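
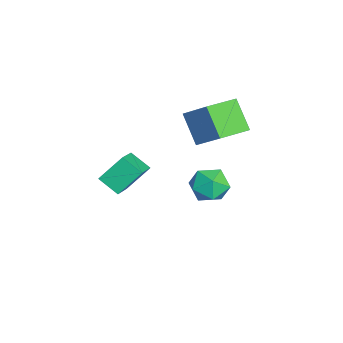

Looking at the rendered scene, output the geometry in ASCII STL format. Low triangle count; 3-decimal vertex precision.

solid 
facet normal 0.310 0.634 0.708
outer loop
vertex 2.417 1.516 2.629
vertex 1.598 1.107 3.354
vertex 2.656 0.615 3.331
endloop
endfacet
facet normal 0.850 0.445 0.282
outer loop
vertex 2.417 1.516 2.629
vertex 2.656 0.615 3.331
vertex 3.027 0.607 2.225
endloop
endfacet
facet normal 0.677 0.626 -0.387
outer loop
vertex 2.417 1.516 2.629
vertex 3.027 0.607 2.225
vertex 2.198 1.094 1.563
endloop
endfacet
facet normal 0.030 0.927 -0.373
outer loop
vertex 2.417 1.516 2.629
vertex 2.198 1.094 1.563
vertex 1.315 1.404 2.261
endloop
endfacet
facet normal -0.196 0.932 0.304
outer loop
vertex 2.417 1.516 2.629
vertex 1.315 1.404 2.261
vertex 1.598 1.107 3.354
endloop
endfacet
facet normal 0.914 -0.265 0.308
outer loop
vertex 3.027 0.607 2.225
vertex 2.656 0.615 3.331
vertex 2.585 -0.364 2.699
endloop
endfacet
facet normal 0.041 0.041 0.998
outer loop
vertex 2.656 0.615 3.331
vertex 1.598 1.107 3.354
vertex 1.702 -0.054 3.397
endloop
endfacet
facet normal -0.780 0.523 0.344
outer loop
vertex 1.598 1.107 3.354
vertex 1.315 1.404 2.261
vertex 0.873 0.433 2.735
endloop
endfacet
facet normal -0.413 0.515 -0.751
outer loop
vertex 1.315 1.404 2.261
vertex 2.198 1.094 1.563
vertex 1.244 0.425 1.629
endloop
endfacet
facet normal 0.634 0.028 -0.773
outer loop
vertex 2.198 1.094 1.563
vertex 3.027 0.607 2.225
vertex 2.302 -0.067 1.606
endloop
endfacet
facet normal -0.030 -0.927 0.373
outer loop
vertex 1.483 -0.476 2.331
vertex 2.585 -0.364 2.699
vertex 1.702 -0.054 3.397
endloop
endfacet
facet normal -0.677 -0.626 0.387
outer loop
vertex 1.483 -0.476 2.331
vertex 1.702 -0.054 3.397
vertex 0.873 0.433 2.735
endloop
endfacet
facet normal -0.850 -0.445 -0.282
outer loop
vertex 1.483 -0.476 2.331
vertex 0.873 0.433 2.735
vertex 1.244 0.425 1.629
endloop
endfacet
facet normal -0.310 -0.634 -0.708
outer loop
vertex 1.483 -0.476 2.331
vertex 1.244 0.425 1.629
vertex 2.302 -0.067 1.606
endloop
endfacet
facet normal 0.196 -0.932 -0.304
outer loop
vertex 1.483 -0.476 2.331
vertex 2.302 -0.067 1.606
vertex 2.585 -0.364 2.699
endloop
endfacet
facet normal 0.413 -0.515 0.751
outer loop
vertex 1.702 -0.054 3.397
vertex 2.585 -0.364 2.699
vertex 2.656 0.615 3.331
endloop
endfacet
facet normal -0.634 -0.028 0.773
outer loop
vertex 0.873 0.433 2.735
vertex 1.702 -0.054 3.397
vertex 1.598 1.107 3.354
endloop
endfacet
facet normal -0.914 0.265 -0.308
outer loop
vertex 1.244 0.425 1.629
vertex 0.873 0.433 2.735
vertex 1.315 1.404 2.261
endloop
endfacet
facet normal -0.041 -0.041 -0.998
outer loop
vertex 2.302 -0.067 1.606
vertex 1.244 0.425 1.629
vertex 2.198 1.094 1.563
endloop
endfacet
facet normal 0.780 -0.523 -0.344
outer loop
vertex 2.585 -0.364 2.699
vertex 2.302 -0.067 1.606
vertex 3.027 0.607 2.225
endloop
endfacet
facet normal -0.497 -0.691 0.525
outer loop
vertex -2.361 -4.882 -0.106
vertex -2.713 -3.598 1.249
vertex -4.073 -4.363 -1.043
endloop
endfacet
facet normal 0.185 -0.676 -0.713
outer loop
vertex -3.367 -3.382 -1.789
vertex -2.361 -4.882 -0.106
vertex -4.073 -4.363 -1.043
endloop
endfacet
facet normal -0.497 -0.691 0.525
outer loop
vertex -4.073 -4.363 -1.043
vertex -2.713 -3.598 1.249
vertex -4.425 -3.079 0.312
endloop
endfacet
facet normal -0.848 0.257 -0.464
outer loop
vertex -4.425 -3.079 0.312
vertex -3.367 -3.382 -1.789
vertex -4.073 -4.363 -1.043
endloop
endfacet
facet normal 0.848 -0.257 0.464
outer loop
vertex -2.361 -4.882 -0.106
vertex -2.007 -2.617 0.503
vertex -2.713 -3.598 1.249
endloop
endfacet
facet normal 0.185 -0.676 -0.713
outer loop
vertex -1.655 -3.901 -0.852
vertex -2.361 -4.882 -0.106
vertex -3.367 -3.382 -1.789
endloop
endfacet
facet normal 0.848 -0.257 0.464
outer loop
vertex -1.655 -3.901 -0.852
vertex -2.007 -2.617 0.503
vertex -2.361 -4.882 -0.106
endloop
endfacet
facet normal -0.185 0.676 0.713
outer loop
vertex -2.713 -3.598 1.249
vertex -2.007 -2.617 0.503
vertex -4.425 -3.079 0.312
endloop
endfacet
facet normal -0.848 0.257 -0.464
outer loop
vertex -3.719 -2.098 -0.434
vertex -3.367 -3.382 -1.789
vertex -4.425 -3.079 0.312
endloop
endfacet
facet normal -0.185 0.676 0.713
outer loop
vertex -4.425 -3.079 0.312
vertex -2.007 -2.617 0.503
vertex -3.719 -2.098 -0.434
endloop
endfacet
facet normal 0.497 0.691 -0.525
outer loop
vertex -3.719 -2.098 -0.434
vertex -1.655 -3.901 -0.852
vertex -3.367 -3.382 -1.789
endloop
endfacet
facet normal 0.497 0.691 -0.525
outer loop
vertex -2.007 -2.617 0.503
vertex -1.655 -3.901 -0.852
vertex -3.719 -2.098 -0.434
endloop
endfacet
facet normal -0.577 0.804 -0.144
outer loop
vertex -4.339 2.456 4.411
vertex -3.095 3.062 2.805
vertex -5.566 1.33 3.036
endloop
endfacet
facet normal -0.587 -0.286 0.758
outer loop
vertex -4.365 -0.342 3.335
vertex -4.339 2.456 4.411
vertex -5.566 1.33 3.036
endloop
endfacet
facet normal -0.577 0.804 -0.144
outer loop
vertex -5.566 1.33 3.036
vertex -3.095 3.062 2.805
vertex -4.322 1.936 1.43
endloop
endfacet
facet normal -0.568 -0.522 -0.637
outer loop
vertex -4.322 1.936 1.43
vertex -4.365 -0.342 3.335
vertex -5.566 1.33 3.036
endloop
endfacet
facet normal 0.568 0.522 0.637
outer loop
vertex -4.339 2.456 4.411
vertex -1.894 1.39 3.104
vertex -3.095 3.062 2.805
endloop
endfacet
facet normal -0.587 -0.286 0.758
outer loop
vertex -3.138 0.784 4.71
vertex -4.339 2.456 4.411
vertex -4.365 -0.342 3.335
endloop
endfacet
facet normal 0.568 0.522 0.637
outer loop
vertex -3.138 0.784 4.71
vertex -1.894 1.39 3.104
vertex -4.339 2.456 4.411
endloop
endfacet
facet normal 0.587 0.286 -0.758
outer loop
vertex -3.095 3.062 2.805
vertex -1.894 1.39 3.104
vertex -4.322 1.936 1.43
endloop
endfacet
facet normal -0.568 -0.522 -0.637
outer loop
vertex -3.121 0.264 1.729
vertex -4.365 -0.342 3.335
vertex -4.322 1.936 1.43
endloop
endfacet
facet normal 0.587 0.286 -0.758
outer loop
vertex -4.322 1.936 1.43
vertex -1.894 1.39 3.104
vertex -3.121 0.264 1.729
endloop
endfacet
facet normal 0.577 -0.804 0.144
outer loop
vertex -3.121 0.264 1.729
vertex -3.138 0.784 4.71
vertex -4.365 -0.342 3.335
endloop
endfacet
facet normal 0.577 -0.804 0.144
outer loop
vertex -1.894 1.39 3.104
vertex -3.138 0.784 4.71
vertex -3.121 0.264 1.729
endloop
endfacet

endsolid


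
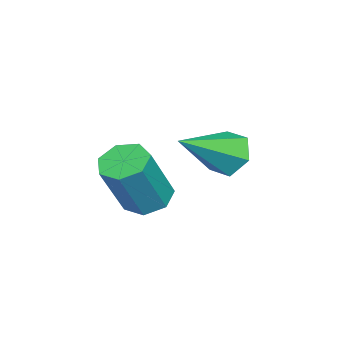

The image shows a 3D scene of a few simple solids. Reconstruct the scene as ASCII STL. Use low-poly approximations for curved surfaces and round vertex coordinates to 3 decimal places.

solid 
facet normal -0.454 0.169 -0.875
outer loop
vertex 2.205 0.743 -0.593
vertex 1.858 1.131 -0.338
vertex 2.374 1.217 -0.589
endloop
endfacet
facet normal 0.825 -0.290 -0.485
outer loop
vertex 2.205 0.743 -0.593
vertex 2.374 1.217 -0.589
vertex 2.909 0.48 0.762
endloop
endfacet
facet normal 0.826 -0.289 -0.485
outer loop
vertex 2.909 0.48 0.762
vertex 2.374 1.217 -0.589
vertex 3.078 0.954 0.767
endloop
endfacet
facet normal 0.454 -0.171 0.875
outer loop
vertex 2.909 0.48 0.762
vertex 3.078 0.954 0.767
vertex 2.562 0.869 1.018
endloop
endfacet
facet normal -0.454 0.168 -0.875
outer loop
vertex 2.374 1.217 -0.589
vertex 1.858 1.131 -0.338
vertex 2.154 1.627 -0.396
endloop
endfacet
facet normal 0.777 0.556 -0.296
outer loop
vertex 2.374 1.217 -0.589
vertex 2.154 1.627 -0.396
vertex 3.078 0.954 0.767
endloop
endfacet
facet normal 0.777 0.556 -0.296
outer loop
vertex 3.078 0.954 0.767
vertex 2.154 1.627 -0.396
vertex 2.858 1.364 0.96
endloop
endfacet
facet normal 0.453 -0.169 0.875
outer loop
vertex 3.078 0.954 0.767
vertex 2.858 1.364 0.96
vertex 2.562 0.869 1.018
endloop
endfacet
facet normal -0.455 0.169 -0.874
outer loop
vertex 2.154 1.627 -0.396
vertex 1.858 1.131 -0.338
vertex 1.712 1.663 -0.159
endloop
endfacet
facet normal 0.143 0.983 0.117
outer loop
vertex 2.154 1.627 -0.396
vertex 1.712 1.663 -0.159
vertex 2.858 1.364 0.96
endloop
endfacet
facet normal 0.144 0.983 0.115
outer loop
vertex 2.858 1.364 0.96
vertex 1.712 1.663 -0.159
vertex 2.416 1.401 1.197
endloop
endfacet
facet normal 0.455 -0.169 0.874
outer loop
vertex 2.858 1.364 0.96
vertex 2.416 1.401 1.197
vertex 2.562 0.869 1.018
endloop
endfacet
facet normal -0.454 0.170 -0.875
outer loop
vertex 1.712 1.663 -0.159
vertex 1.858 1.131 -0.338
vertex 1.379 1.299 -0.057
endloop
endfacet
facet normal -0.598 0.670 0.440
outer loop
vertex 1.712 1.663 -0.159
vertex 1.379 1.299 -0.057
vertex 2.416 1.401 1.197
endloop
endfacet
facet normal -0.598 0.670 0.440
outer loop
vertex 2.416 1.401 1.197
vertex 1.379 1.299 -0.057
vertex 2.083 1.037 1.299
endloop
endfacet
facet normal 0.454 -0.170 0.875
outer loop
vertex 2.416 1.401 1.197
vertex 2.083 1.037 1.299
vertex 2.562 0.869 1.018
endloop
endfacet
facet normal -0.454 0.169 -0.875
outer loop
vertex 1.379 1.299 -0.057
vertex 1.858 1.131 -0.338
vertex 1.407 0.809 -0.166
endloop
endfacet
facet normal -0.889 -0.147 0.433
outer loop
vertex 1.379 1.299 -0.057
vertex 1.407 0.809 -0.166
vertex 2.083 1.037 1.299
endloop
endfacet
facet normal -0.889 -0.148 0.433
outer loop
vertex 2.083 1.037 1.299
vertex 1.407 0.809 -0.166
vertex 2.111 0.546 1.189
endloop
endfacet
facet normal 0.454 -0.170 0.875
outer loop
vertex 2.083 1.037 1.299
vertex 2.111 0.546 1.189
vertex 2.562 0.869 1.018
endloop
endfacet
facet normal -0.454 0.169 -0.875
outer loop
vertex 1.407 0.809 -0.166
vertex 1.858 1.131 -0.338
vertex 1.775 0.561 -0.405
endloop
endfacet
facet normal -0.511 -0.854 0.100
outer loop
vertex 1.407 0.809 -0.166
vertex 1.775 0.561 -0.405
vertex 2.111 0.546 1.189
endloop
endfacet
facet normal -0.509 -0.855 0.099
outer loop
vertex 2.111 0.546 1.189
vertex 1.775 0.561 -0.405
vertex 2.479 0.299 0.951
endloop
endfacet
facet normal 0.453 -0.169 0.875
outer loop
vertex 2.111 0.546 1.189
vertex 2.479 0.299 0.951
vertex 2.562 0.869 1.018
endloop
endfacet
facet normal -0.454 0.169 -0.875
outer loop
vertex 1.775 0.561 -0.405
vertex 1.858 1.131 -0.338
vertex 2.205 0.743 -0.593
endloop
endfacet
facet normal 0.253 -0.917 -0.309
outer loop
vertex 1.775 0.561 -0.405
vertex 2.205 0.743 -0.593
vertex 2.479 0.299 0.951
endloop
endfacet
facet normal 0.251 -0.918 -0.308
outer loop
vertex 2.479 0.299 0.951
vertex 2.205 0.743 -0.593
vertex 2.909 0.48 0.762
endloop
endfacet
facet normal 0.455 -0.169 0.874
outer loop
vertex 2.479 0.299 0.951
vertex 2.909 0.48 0.762
vertex 2.562 0.869 1.018
endloop
endfacet
facet normal -0.712 0.476 -0.516
outer loop
vertex 0.487 2.475 -0.23
vertex 0.064 2.319 0.21
vertex 0.387 2.857 0.261
endloop
endfacet
facet normal 0.878 0.448 -0.169
outer loop
vertex 0.487 2.475 -0.23
vertex 0.387 2.857 0.261
vertex 1.196 1.561 1.03
endloop
endfacet
facet normal -0.712 0.476 -0.516
outer loop
vertex 0.387 2.857 0.261
vertex 0.064 2.319 0.21
vertex -0.037 2.7 0.701
endloop
endfacet
facet normal 0.424 0.643 0.638
outer loop
vertex 0.387 2.857 0.261
vertex -0.037 2.7 0.701
vertex 1.196 1.561 1.03
endloop
endfacet
facet normal -0.712 0.476 -0.516
outer loop
vertex -0.037 2.7 0.701
vertex 0.064 2.319 0.21
vertex -0.359 2.162 0.649
endloop
endfacet
facet normal -0.223 0.040 0.974
outer loop
vertex -0.037 2.7 0.701
vertex -0.359 2.162 0.649
vertex 1.196 1.561 1.03
endloop
endfacet
facet normal -0.712 0.476 -0.516
outer loop
vertex -0.359 2.162 0.649
vertex 0.064 2.319 0.21
vertex -0.259 1.78 0.158
endloop
endfacet
facet normal -0.416 -0.757 0.504
outer loop
vertex -0.359 2.162 0.649
vertex -0.259 1.78 0.158
vertex 1.196 1.561 1.03
endloop
endfacet
facet normal -0.712 0.476 -0.516
outer loop
vertex -0.259 1.78 0.158
vertex 0.064 2.319 0.21
vertex 0.164 1.937 -0.281
endloop
endfacet
facet normal 0.039 -0.952 -0.303
outer loop
vertex -0.259 1.78 0.158
vertex 0.164 1.937 -0.281
vertex 1.196 1.561 1.03
endloop
endfacet
facet normal -0.712 0.476 -0.516
outer loop
vertex 0.164 1.937 -0.281
vertex 0.064 2.319 0.21
vertex 0.487 2.475 -0.23
endloop
endfacet
facet normal 0.684 -0.350 -0.639
outer loop
vertex 0.164 1.937 -0.281
vertex 0.487 2.475 -0.23
vertex 1.196 1.561 1.03
endloop
endfacet

endsolid


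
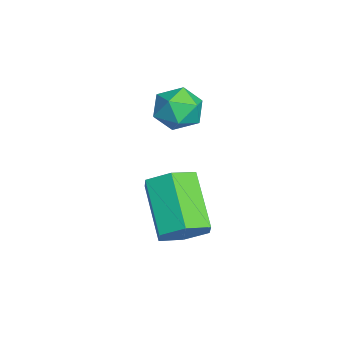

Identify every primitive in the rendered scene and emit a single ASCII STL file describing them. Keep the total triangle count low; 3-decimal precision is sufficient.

solid 
facet normal -0.081 0.748 0.659
outer loop
vertex -0.277 0.731 -0.872
vertex -0.187 0.128 -0.176
vertex 0.563 0.53 -0.54
endloop
endfacet
facet normal 0.213 0.976 0.051
outer loop
vertex -0.277 0.731 -0.872
vertex 0.563 0.53 -0.54
vertex 0.432 0.606 -1.453
endloop
endfacet
facet normal -0.245 0.843 -0.480
outer loop
vertex -0.277 0.731 -0.872
vertex 0.432 0.606 -1.453
vertex -0.398 0.251 -1.653
endloop
endfacet
facet normal -0.823 0.532 -0.200
outer loop
vertex -0.277 0.731 -0.872
vertex -0.398 0.251 -1.653
vertex -0.781 -0.045 -0.864
endloop
endfacet
facet normal -0.722 0.474 0.504
outer loop
vertex -0.277 0.731 -0.872
vertex -0.781 -0.045 -0.864
vertex -0.187 0.128 -0.176
endloop
endfacet
facet normal 0.804 0.592 -0.066
outer loop
vertex 0.432 0.606 -1.453
vertex 0.563 0.53 -0.54
vertex 0.961 -0.075 -1.116
endloop
endfacet
facet normal 0.327 0.223 0.919
outer loop
vertex 0.563 0.53 -0.54
vertex -0.187 0.128 -0.176
vertex 0.578 -0.371 -0.327
endloop
endfacet
facet normal -0.710 -0.221 0.669
outer loop
vertex -0.187 0.128 -0.176
vertex -0.781 -0.045 -0.864
vertex -0.252 -0.726 -0.527
endloop
endfacet
facet normal -0.873 -0.126 -0.471
outer loop
vertex -0.781 -0.045 -0.864
vertex -0.398 0.251 -1.653
vertex -0.383 -0.65 -1.44
endloop
endfacet
facet normal 0.062 0.375 -0.925
outer loop
vertex -0.398 0.251 -1.653
vertex 0.432 0.606 -1.453
vertex 0.367 -0.248 -1.804
endloop
endfacet
facet normal 0.823 -0.532 0.200
outer loop
vertex 0.457 -0.851 -1.108
vertex 0.961 -0.075 -1.116
vertex 0.578 -0.371 -0.327
endloop
endfacet
facet normal 0.245 -0.843 0.480
outer loop
vertex 0.457 -0.851 -1.108
vertex 0.578 -0.371 -0.327
vertex -0.252 -0.726 -0.527
endloop
endfacet
facet normal -0.213 -0.976 -0.051
outer loop
vertex 0.457 -0.851 -1.108
vertex -0.252 -0.726 -0.527
vertex -0.383 -0.65 -1.44
endloop
endfacet
facet normal 0.081 -0.748 -0.659
outer loop
vertex 0.457 -0.851 -1.108
vertex -0.383 -0.65 -1.44
vertex 0.367 -0.248 -1.804
endloop
endfacet
facet normal 0.722 -0.474 -0.504
outer loop
vertex 0.457 -0.851 -1.108
vertex 0.367 -0.248 -1.804
vertex 0.961 -0.075 -1.116
endloop
endfacet
facet normal 0.873 0.126 0.471
outer loop
vertex 0.578 -0.371 -0.327
vertex 0.961 -0.075 -1.116
vertex 0.563 0.53 -0.54
endloop
endfacet
facet normal -0.062 -0.375 0.925
outer loop
vertex -0.252 -0.726 -0.527
vertex 0.578 -0.371 -0.327
vertex -0.187 0.128 -0.176
endloop
endfacet
facet normal -0.804 -0.592 0.066
outer loop
vertex -0.383 -0.65 -1.44
vertex -0.252 -0.726 -0.527
vertex -0.781 -0.045 -0.864
endloop
endfacet
facet normal -0.327 -0.223 -0.919
outer loop
vertex 0.367 -0.248 -1.804
vertex -0.383 -0.65 -1.44
vertex -0.398 0.251 -1.653
endloop
endfacet
facet normal 0.710 0.221 -0.669
outer loop
vertex 0.961 -0.075 -1.116
vertex 0.367 -0.248 -1.804
vertex 0.432 0.606 -1.453
endloop
endfacet
facet normal 0.760 0.177 -0.625
outer loop
vertex 4.437 0.024 -3.487
vertex 3.854 0.013 -4.199
vertex 4.03 0.802 -3.761
endloop
endfacet
facet normal 0.476 0.503 0.721
outer loop
vertex 4.437 0.024 -3.487
vertex 4.03 0.802 -3.761
vertex 2.789 -0.361 -2.13
endloop
endfacet
facet normal 0.477 0.503 0.721
outer loop
vertex 2.789 -0.361 -2.13
vertex 4.03 0.802 -3.761
vertex 2.382 0.417 -2.403
endloop
endfacet
facet normal -0.759 -0.178 0.626
outer loop
vertex 2.789 -0.361 -2.13
vertex 2.382 0.417 -2.403
vertex 2.206 -0.373 -2.841
endloop
endfacet
facet normal 0.760 0.177 -0.625
outer loop
vertex 4.03 0.802 -3.761
vertex 3.854 0.013 -4.199
vertex 3.447 0.791 -4.473
endloop
endfacet
facet normal -0.145 0.984 0.103
outer loop
vertex 4.03 0.802 -3.761
vertex 3.447 0.791 -4.473
vertex 2.382 0.417 -2.403
endloop
endfacet
facet normal -0.145 0.984 0.103
outer loop
vertex 2.382 0.417 -2.403
vertex 3.447 0.791 -4.473
vertex 1.799 0.406 -3.115
endloop
endfacet
facet normal -0.760 -0.177 0.625
outer loop
vertex 2.382 0.417 -2.403
vertex 1.799 0.406 -3.115
vertex 2.206 -0.373 -2.841
endloop
endfacet
facet normal 0.760 0.177 -0.626
outer loop
vertex 3.447 0.791 -4.473
vertex 3.854 0.013 -4.199
vertex 3.271 0.001 -4.91
endloop
endfacet
facet normal -0.622 0.481 -0.618
outer loop
vertex 3.447 0.791 -4.473
vertex 3.271 0.001 -4.91
vertex 1.799 0.406 -3.115
endloop
endfacet
facet normal -0.621 0.481 -0.618
outer loop
vertex 1.799 0.406 -3.115
vertex 3.271 0.001 -4.91
vertex 1.623 -0.384 -3.553
endloop
endfacet
facet normal -0.760 -0.177 0.625
outer loop
vertex 1.799 0.406 -3.115
vertex 1.623 -0.384 -3.553
vertex 2.206 -0.373 -2.841
endloop
endfacet
facet normal 0.759 0.178 -0.626
outer loop
vertex 3.271 0.001 -4.91
vertex 3.854 0.013 -4.199
vertex 3.678 -0.777 -4.637
endloop
endfacet
facet normal -0.477 -0.502 -0.721
outer loop
vertex 3.271 0.001 -4.91
vertex 3.678 -0.777 -4.637
vertex 1.623 -0.384 -3.553
endloop
endfacet
facet normal -0.477 -0.503 -0.721
outer loop
vertex 1.623 -0.384 -3.553
vertex 3.678 -0.777 -4.637
vertex 2.03 -1.162 -3.279
endloop
endfacet
facet normal -0.760 -0.177 0.625
outer loop
vertex 1.623 -0.384 -3.553
vertex 2.03 -1.162 -3.279
vertex 2.206 -0.373 -2.841
endloop
endfacet
facet normal 0.760 0.177 -0.625
outer loop
vertex 3.678 -0.777 -4.637
vertex 3.854 0.013 -4.199
vertex 4.261 -0.766 -3.925
endloop
endfacet
facet normal 0.145 -0.984 -0.103
outer loop
vertex 3.678 -0.777 -4.637
vertex 4.261 -0.766 -3.925
vertex 2.03 -1.162 -3.279
endloop
endfacet
facet normal 0.145 -0.984 -0.103
outer loop
vertex 2.03 -1.162 -3.279
vertex 4.261 -0.766 -3.925
vertex 2.613 -1.151 -2.567
endloop
endfacet
facet normal -0.760 -0.177 0.625
outer loop
vertex 2.03 -1.162 -3.279
vertex 2.613 -1.151 -2.567
vertex 2.206 -0.373 -2.841
endloop
endfacet
facet normal 0.760 0.177 -0.625
outer loop
vertex 4.261 -0.766 -3.925
vertex 3.854 0.013 -4.199
vertex 4.437 0.024 -3.487
endloop
endfacet
facet normal 0.622 -0.481 0.618
outer loop
vertex 4.261 -0.766 -3.925
vertex 4.437 0.024 -3.487
vertex 2.613 -1.151 -2.567
endloop
endfacet
facet normal 0.622 -0.481 0.619
outer loop
vertex 2.613 -1.151 -2.567
vertex 4.437 0.024 -3.487
vertex 2.789 -0.361 -2.13
endloop
endfacet
facet normal -0.760 -0.177 0.626
outer loop
vertex 2.613 -1.151 -2.567
vertex 2.789 -0.361 -2.13
vertex 2.206 -0.373 -2.841
endloop
endfacet

endsolid


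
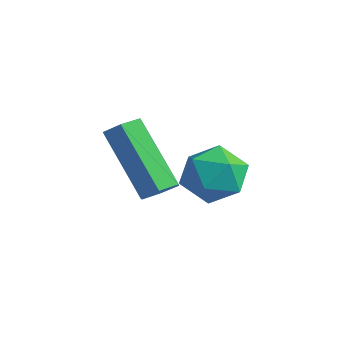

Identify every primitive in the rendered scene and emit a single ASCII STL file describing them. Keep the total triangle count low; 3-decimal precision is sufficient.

solid 
facet normal 0.687 -0.003 -0.727
outer loop
vertex 2.605 1.988 1.849
vertex 2.253 2.287 1.515
vertex 2.618 2.558 1.859
endloop
endfacet
facet normal 0.726 -0.029 0.687
outer loop
vertex 2.605 1.988 1.849
vertex 2.618 2.558 1.859
vertex 1.099 1.994 3.439
endloop
endfacet
facet normal 0.726 -0.029 0.687
outer loop
vertex 1.099 1.994 3.439
vertex 2.618 2.558 1.859
vertex 1.112 2.564 3.449
endloop
endfacet
facet normal -0.687 0.003 0.727
outer loop
vertex 1.099 1.994 3.439
vertex 1.112 2.564 3.449
vertex 0.747 2.293 3.105
endloop
endfacet
facet normal 0.687 -0.003 -0.727
outer loop
vertex 2.618 2.558 1.859
vertex 2.253 2.287 1.515
vertex 2.266 2.857 1.525
endloop
endfacet
facet normal 0.382 0.851 0.359
outer loop
vertex 2.618 2.558 1.859
vertex 2.266 2.857 1.525
vertex 1.112 2.564 3.449
endloop
endfacet
facet normal 0.382 0.851 0.359
outer loop
vertex 1.112 2.564 3.449
vertex 2.266 2.857 1.525
vertex 0.76 2.863 3.115
endloop
endfacet
facet normal -0.687 0.003 0.727
outer loop
vertex 1.112 2.564 3.449
vertex 0.76 2.863 3.115
vertex 0.747 2.293 3.105
endloop
endfacet
facet normal 0.687 -0.003 -0.727
outer loop
vertex 2.266 2.857 1.525
vertex 2.253 2.287 1.515
vertex 1.901 2.586 1.181
endloop
endfacet
facet normal -0.343 0.880 -0.329
outer loop
vertex 2.266 2.857 1.525
vertex 1.901 2.586 1.181
vertex 0.76 2.863 3.115
endloop
endfacet
facet normal -0.343 0.880 -0.329
outer loop
vertex 0.76 2.863 3.115
vertex 1.901 2.586 1.181
vertex 0.395 2.592 2.771
endloop
endfacet
facet normal -0.687 0.003 0.727
outer loop
vertex 0.76 2.863 3.115
vertex 0.395 2.592 2.771
vertex 0.747 2.293 3.105
endloop
endfacet
facet normal 0.687 -0.003 -0.727
outer loop
vertex 1.901 2.586 1.181
vertex 2.253 2.287 1.515
vertex 1.888 2.016 1.171
endloop
endfacet
facet normal -0.726 0.029 -0.687
outer loop
vertex 1.901 2.586 1.181
vertex 1.888 2.016 1.171
vertex 0.395 2.592 2.771
endloop
endfacet
facet normal -0.726 0.029 -0.687
outer loop
vertex 0.395 2.592 2.771
vertex 1.888 2.016 1.171
vertex 0.382 2.022 2.761
endloop
endfacet
facet normal -0.687 0.003 0.727
outer loop
vertex 0.395 2.592 2.771
vertex 0.382 2.022 2.761
vertex 0.747 2.293 3.105
endloop
endfacet
facet normal 0.687 -0.003 -0.727
outer loop
vertex 1.888 2.016 1.171
vertex 2.253 2.287 1.515
vertex 2.24 1.717 1.505
endloop
endfacet
facet normal -0.382 -0.851 -0.359
outer loop
vertex 1.888 2.016 1.171
vertex 2.24 1.717 1.505
vertex 0.382 2.022 2.761
endloop
endfacet
facet normal -0.382 -0.851 -0.359
outer loop
vertex 0.382 2.022 2.761
vertex 2.24 1.717 1.505
vertex 0.734 1.723 3.095
endloop
endfacet
facet normal -0.687 0.003 0.727
outer loop
vertex 0.382 2.022 2.761
vertex 0.734 1.723 3.095
vertex 0.747 2.293 3.105
endloop
endfacet
facet normal 0.687 -0.003 -0.727
outer loop
vertex 2.24 1.717 1.505
vertex 2.253 2.287 1.515
vertex 2.605 1.988 1.849
endloop
endfacet
facet normal 0.343 -0.880 0.329
outer loop
vertex 2.24 1.717 1.505
vertex 2.605 1.988 1.849
vertex 0.734 1.723 3.095
endloop
endfacet
facet normal 0.343 -0.880 0.329
outer loop
vertex 0.734 1.723 3.095
vertex 2.605 1.988 1.849
vertex 1.099 1.994 3.439
endloop
endfacet
facet normal -0.687 0.003 0.727
outer loop
vertex 0.734 1.723 3.095
vertex 1.099 1.994 3.439
vertex 0.747 2.293 3.105
endloop
endfacet
facet normal -0.006 0.972 -0.235
outer loop
vertex 3.696 3.417 1.91
vertex 3.05 3.562 2.526
vertex 3.921 3.624 2.761
endloop
endfacet
facet normal 0.642 0.689 -0.337
outer loop
vertex 3.696 3.417 1.91
vertex 3.921 3.624 2.761
vertex 4.377 2.982 2.317
endloop
endfacet
facet normal 0.577 0.152 -0.803
outer loop
vertex 3.696 3.417 1.91
vertex 4.377 2.982 2.317
vertex 3.788 2.523 1.807
endloop
endfacet
facet normal -0.111 0.102 -0.989
outer loop
vertex 3.696 3.417 1.91
vertex 3.788 2.523 1.807
vertex 2.968 2.881 1.936
endloop
endfacet
facet normal -0.471 0.609 -0.638
outer loop
vertex 3.696 3.417 1.91
vertex 2.968 2.881 1.936
vertex 3.05 3.562 2.526
endloop
endfacet
facet normal 0.863 0.417 0.283
outer loop
vertex 4.377 2.982 2.317
vertex 3.921 3.624 2.761
vertex 4.152 2.859 3.184
endloop
endfacet
facet normal -0.183 0.874 0.449
outer loop
vertex 3.921 3.624 2.761
vertex 3.05 3.562 2.526
vertex 3.332 3.217 3.313
endloop
endfacet
facet normal -0.936 0.288 -0.202
outer loop
vertex 3.05 3.562 2.526
vertex 2.968 2.881 1.936
vertex 2.743 2.758 2.803
endloop
endfacet
facet normal -0.353 -0.532 -0.769
outer loop
vertex 2.968 2.881 1.936
vertex 3.788 2.523 1.807
vertex 3.199 2.116 2.359
endloop
endfacet
facet normal 0.759 -0.452 -0.470
outer loop
vertex 3.788 2.523 1.807
vertex 4.377 2.982 2.317
vertex 4.07 2.178 2.594
endloop
endfacet
facet normal 0.111 -0.102 0.989
outer loop
vertex 3.424 2.323 3.21
vertex 4.152 2.859 3.184
vertex 3.332 3.217 3.313
endloop
endfacet
facet normal -0.577 -0.152 0.803
outer loop
vertex 3.424 2.323 3.21
vertex 3.332 3.217 3.313
vertex 2.743 2.758 2.803
endloop
endfacet
facet normal -0.642 -0.689 0.337
outer loop
vertex 3.424 2.323 3.21
vertex 2.743 2.758 2.803
vertex 3.199 2.116 2.359
endloop
endfacet
facet normal 0.006 -0.972 0.235
outer loop
vertex 3.424 2.323 3.21
vertex 3.199 2.116 2.359
vertex 4.07 2.178 2.594
endloop
endfacet
facet normal 0.471 -0.609 0.638
outer loop
vertex 3.424 2.323 3.21
vertex 4.07 2.178 2.594
vertex 4.152 2.859 3.184
endloop
endfacet
facet normal 0.353 0.532 0.769
outer loop
vertex 3.332 3.217 3.313
vertex 4.152 2.859 3.184
vertex 3.921 3.624 2.761
endloop
endfacet
facet normal -0.759 0.452 0.470
outer loop
vertex 2.743 2.758 2.803
vertex 3.332 3.217 3.313
vertex 3.05 3.562 2.526
endloop
endfacet
facet normal -0.863 -0.417 -0.283
outer loop
vertex 3.199 2.116 2.359
vertex 2.743 2.758 2.803
vertex 2.968 2.881 1.936
endloop
endfacet
facet normal 0.183 -0.874 -0.449
outer loop
vertex 4.07 2.178 2.594
vertex 3.199 2.116 2.359
vertex 3.788 2.523 1.807
endloop
endfacet
facet normal 0.936 -0.288 0.202
outer loop
vertex 4.152 2.859 3.184
vertex 4.07 2.178 2.594
vertex 4.377 2.982 2.317
endloop
endfacet

endsolid


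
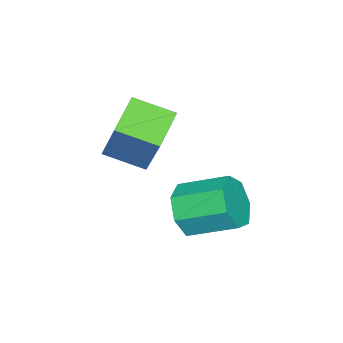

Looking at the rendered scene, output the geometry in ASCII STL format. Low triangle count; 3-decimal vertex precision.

solid 
facet normal -0.332 -0.378 -0.864
outer loop
vertex -1.289 -4.711 0.999
vertex -2.52 -4.772 1.498
vertex -1.526 -3.5 0.56
endloop
endfacet
facet normal 0.926 0.045 -0.375
outer loop
vertex -0.92 -2.808 2.142
vertex -1.289 -4.711 0.999
vertex -1.526 -3.5 0.56
endloop
endfacet
facet normal -0.331 -0.378 -0.864
outer loop
vertex -1.526 -3.5 0.56
vertex -2.52 -4.772 1.498
vertex -2.758 -3.561 1.059
endloop
endfacet
facet normal -0.181 0.925 -0.335
outer loop
vertex -2.758 -3.561 1.059
vertex -0.92 -2.808 2.142
vertex -1.526 -3.5 0.56
endloop
endfacet
facet normal 0.182 -0.925 0.335
outer loop
vertex -1.289 -4.711 0.999
vertex -1.914 -4.08 3.08
vertex -2.52 -4.772 1.498
endloop
endfacet
facet normal 0.926 0.046 -0.375
outer loop
vertex -0.682 -4.019 2.581
vertex -1.289 -4.711 0.999
vertex -0.92 -2.808 2.142
endloop
endfacet
facet normal 0.181 -0.925 0.335
outer loop
vertex -0.682 -4.019 2.581
vertex -1.914 -4.08 3.08
vertex -1.289 -4.711 0.999
endloop
endfacet
facet normal -0.926 -0.046 0.375
outer loop
vertex -2.52 -4.772 1.498
vertex -1.914 -4.08 3.08
vertex -2.758 -3.561 1.059
endloop
endfacet
facet normal -0.182 0.925 -0.335
outer loop
vertex -2.151 -2.869 2.641
vertex -0.92 -2.808 2.142
vertex -2.758 -3.561 1.059
endloop
endfacet
facet normal -0.926 -0.045 0.375
outer loop
vertex -2.758 -3.561 1.059
vertex -1.914 -4.08 3.08
vertex -2.151 -2.869 2.641
endloop
endfacet
facet normal 0.332 0.378 0.864
outer loop
vertex -2.151 -2.869 2.641
vertex -0.682 -4.019 2.581
vertex -0.92 -2.808 2.142
endloop
endfacet
facet normal 0.331 0.378 0.864
outer loop
vertex -1.914 -4.08 3.08
vertex -0.682 -4.019 2.581
vertex -2.151 -2.869 2.641
endloop
endfacet
facet normal 0.166 -0.902 -0.398
outer loop
vertex -0.396 -2.275 0.613
vertex -0.785 -2.026 -0.113
vertex 0.047 -1.966 0.098
endloop
endfacet
facet normal 0.788 -0.122 0.604
outer loop
vertex -0.396 -2.275 0.613
vertex 0.047 -1.966 0.098
vertex -0.647 -0.903 1.218
endloop
endfacet
facet normal 0.787 -0.122 0.604
outer loop
vertex -0.647 -0.903 1.218
vertex 0.047 -1.966 0.098
vertex -0.204 -0.595 0.703
endloop
endfacet
facet normal -0.165 0.902 0.398
outer loop
vertex -0.647 -0.903 1.218
vertex -0.204 -0.595 0.703
vertex -1.035 -0.654 0.493
endloop
endfacet
facet normal 0.166 -0.903 -0.397
outer loop
vertex 0.047 -1.966 0.098
vertex -0.785 -2.026 -0.113
vertex -0.136 -1.703 -0.576
endloop
endfacet
facet normal 0.955 0.247 -0.163
outer loop
vertex 0.047 -1.966 0.098
vertex -0.136 -1.703 -0.576
vertex -0.204 -0.595 0.703
endloop
endfacet
facet normal 0.955 0.247 -0.163
outer loop
vertex -0.204 -0.595 0.703
vertex -0.136 -1.703 -0.576
vertex -0.387 -0.331 0.029
endloop
endfacet
facet normal -0.165 0.902 0.398
outer loop
vertex -0.204 -0.595 0.703
vertex -0.387 -0.331 0.029
vertex -1.035 -0.654 0.493
endloop
endfacet
facet normal 0.165 -0.902 -0.399
outer loop
vertex -0.136 -1.703 -0.576
vertex -0.785 -2.026 -0.113
vertex -0.808 -1.682 -0.901
endloop
endfacet
facet normal 0.404 0.430 -0.807
outer loop
vertex -0.136 -1.703 -0.576
vertex -0.808 -1.682 -0.901
vertex -0.387 -0.331 0.029
endloop
endfacet
facet normal 0.402 0.431 -0.808
outer loop
vertex -0.387 -0.331 0.029
vertex -0.808 -1.682 -0.901
vertex -1.059 -0.311 -0.295
endloop
endfacet
facet normal -0.165 0.902 0.398
outer loop
vertex -0.387 -0.331 0.029
vertex -1.059 -0.311 -0.295
vertex -1.035 -0.654 0.493
endloop
endfacet
facet normal 0.164 -0.902 -0.399
outer loop
vertex -0.808 -1.682 -0.901
vertex -0.785 -2.026 -0.113
vertex -1.462 -1.92 -0.632
endloop
endfacet
facet normal -0.452 0.290 -0.843
outer loop
vertex -0.808 -1.682 -0.901
vertex -1.462 -1.92 -0.632
vertex -1.059 -0.311 -0.295
endloop
endfacet
facet normal -0.451 0.290 -0.844
outer loop
vertex -1.059 -0.311 -0.295
vertex -1.462 -1.92 -0.632
vertex -1.713 -0.549 -0.027
endloop
endfacet
facet normal -0.165 0.902 0.398
outer loop
vertex -1.059 -0.311 -0.295
vertex -1.713 -0.549 -0.027
vertex -1.035 -0.654 0.493
endloop
endfacet
facet normal 0.164 -0.902 -0.399
outer loop
vertex -1.462 -1.92 -0.632
vertex -0.785 -2.026 -0.113
vertex -1.606 -2.238 0.028
endloop
endfacet
facet normal -0.967 -0.069 -0.244
outer loop
vertex -1.462 -1.92 -0.632
vertex -1.606 -2.238 0.028
vertex -1.713 -0.549 -0.027
endloop
endfacet
facet normal -0.967 -0.069 -0.244
outer loop
vertex -1.713 -0.549 -0.027
vertex -1.606 -2.238 0.028
vertex -1.857 -0.866 0.633
endloop
endfacet
facet normal -0.165 0.903 0.398
outer loop
vertex -1.713 -0.549 -0.027
vertex -1.857 -0.866 0.633
vertex -1.035 -0.654 0.493
endloop
endfacet
facet normal 0.165 -0.902 -0.398
outer loop
vertex -1.606 -2.238 0.028
vertex -0.785 -2.026 -0.113
vertex -1.132 -2.396 0.582
endloop
endfacet
facet normal -0.754 -0.375 0.538
outer loop
vertex -1.606 -2.238 0.028
vertex -1.132 -2.396 0.582
vertex -1.857 -0.866 0.633
endloop
endfacet
facet normal -0.754 -0.375 0.539
outer loop
vertex -1.857 -0.866 0.633
vertex -1.132 -2.396 0.582
vertex -1.382 -1.024 1.187
endloop
endfacet
facet normal -0.165 0.902 0.399
outer loop
vertex -1.857 -0.866 0.633
vertex -1.382 -1.024 1.187
vertex -1.035 -0.654 0.493
endloop
endfacet
facet normal 0.165 -0.902 -0.398
outer loop
vertex -1.132 -2.396 0.582
vertex -0.785 -2.026 -0.113
vertex -0.396 -2.275 0.613
endloop
endfacet
facet normal 0.027 -0.399 0.916
outer loop
vertex -1.132 -2.396 0.582
vertex -0.396 -2.275 0.613
vertex -1.382 -1.024 1.187
endloop
endfacet
facet normal 0.027 -0.399 0.916
outer loop
vertex -1.382 -1.024 1.187
vertex -0.396 -2.275 0.613
vertex -0.647 -0.903 1.218
endloop
endfacet
facet normal -0.165 0.902 0.398
outer loop
vertex -1.382 -1.024 1.187
vertex -0.647 -0.903 1.218
vertex -1.035 -0.654 0.493
endloop
endfacet

endsolid


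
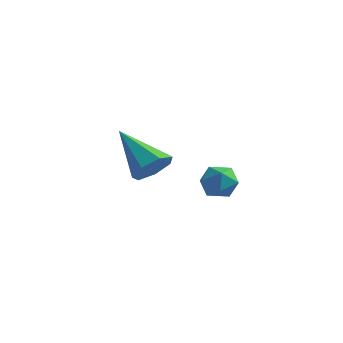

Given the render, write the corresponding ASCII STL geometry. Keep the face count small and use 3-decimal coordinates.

solid 
facet normal 0.771 -0.172 -0.613
outer loop
vertex 1.82 -2.942 2.053
vertex 1.307 -3.397 1.535
vertex 1.479 -2.555 1.515
endloop
endfacet
facet normal 0.158 0.846 0.509
outer loop
vertex 1.82 -2.942 2.053
vertex 1.479 -2.555 1.515
vertex -0.367 -3.023 2.865
endloop
endfacet
facet normal 0.772 -0.172 -0.612
outer loop
vertex 1.479 -2.555 1.515
vertex 1.307 -3.397 1.535
vertex 1.008 -2.802 0.991
endloop
endfacet
facet normal -0.336 0.932 -0.137
outer loop
vertex 1.479 -2.555 1.515
vertex 1.008 -2.802 0.991
vertex -0.367 -3.023 2.865
endloop
endfacet
facet normal 0.771 -0.173 -0.613
outer loop
vertex 1.008 -2.802 0.991
vertex 1.307 -3.397 1.535
vertex 0.762 -3.497 0.877
endloop
endfacet
facet normal -0.772 0.359 -0.524
outer loop
vertex 1.008 -2.802 0.991
vertex 0.762 -3.497 0.877
vertex -0.367 -3.023 2.865
endloop
endfacet
facet normal 0.771 -0.173 -0.612
outer loop
vertex 0.762 -3.497 0.877
vertex 1.307 -3.397 1.535
vertex 0.926 -4.117 1.259
endloop
endfacet
facet normal -0.822 -0.440 -0.362
outer loop
vertex 0.762 -3.497 0.877
vertex 0.926 -4.117 1.259
vertex -0.367 -3.023 2.865
endloop
endfacet
facet normal 0.771 -0.173 -0.613
outer loop
vertex 0.926 -4.117 1.259
vertex 1.307 -3.397 1.535
vertex 1.377 -4.195 1.848
endloop
endfacet
facet normal -0.448 -0.864 0.228
outer loop
vertex 0.926 -4.117 1.259
vertex 1.377 -4.195 1.848
vertex -0.367 -3.023 2.865
endloop
endfacet
facet normal 0.771 -0.173 -0.612
outer loop
vertex 1.377 -4.195 1.848
vertex 1.307 -3.397 1.535
vertex 1.775 -3.672 2.202
endloop
endfacet
facet normal 0.068 -0.594 0.801
outer loop
vertex 1.377 -4.195 1.848
vertex 1.775 -3.672 2.202
vertex -0.367 -3.023 2.865
endloop
endfacet
facet normal 0.771 -0.173 -0.612
outer loop
vertex 1.775 -3.672 2.202
vertex 1.307 -3.397 1.535
vertex 1.82 -2.942 2.053
endloop
endfacet
facet normal 0.338 0.168 0.926
outer loop
vertex 1.775 -3.672 2.202
vertex 1.82 -2.942 2.053
vertex -0.367 -3.023 2.865
endloop
endfacet
facet normal -0.882 0.294 0.370
outer loop
vertex 0.44 1.026 -0.808
vertex 0.786 1.104 -0.045
vertex 0.782 1.758 -0.574
endloop
endfacet
facet normal -0.817 0.483 -0.316
outer loop
vertex 0.44 1.026 -0.808
vertex 0.782 1.758 -0.574
vertex 0.909 1.464 -1.351
endloop
endfacet
facet normal -0.706 -0.110 -0.699
outer loop
vertex 0.44 1.026 -0.808
vertex 0.909 1.464 -1.351
vertex 0.992 0.629 -1.303
endloop
endfacet
facet normal -0.703 -0.666 -0.250
outer loop
vertex 0.44 1.026 -0.808
vertex 0.992 0.629 -1.303
vertex 0.916 0.406 -0.495
endloop
endfacet
facet normal -0.812 -0.416 0.411
outer loop
vertex 0.44 1.026 -0.808
vertex 0.916 0.406 -0.495
vertex 0.786 1.104 -0.045
endloop
endfacet
facet normal -0.240 0.894 -0.378
outer loop
vertex 0.909 1.464 -1.351
vertex 0.782 1.758 -0.574
vertex 1.544 1.814 -0.925
endloop
endfacet
facet normal -0.344 0.589 0.731
outer loop
vertex 0.782 1.758 -0.574
vertex 0.786 1.104 -0.045
vertex 1.468 1.591 -0.117
endloop
endfacet
facet normal -0.228 -0.557 0.798
outer loop
vertex 0.786 1.104 -0.045
vertex 0.916 0.406 -0.495
vertex 1.551 0.756 -0.069
endloop
endfacet
facet normal -0.054 -0.961 -0.270
outer loop
vertex 0.916 0.406 -0.495
vertex 0.992 0.629 -1.303
vertex 1.678 0.462 -0.846
endloop
endfacet
facet normal -0.060 -0.063 -0.996
outer loop
vertex 0.992 0.629 -1.303
vertex 0.909 1.464 -1.351
vertex 1.674 1.116 -1.375
endloop
endfacet
facet normal 0.703 0.666 0.250
outer loop
vertex 2.02 1.194 -0.612
vertex 1.544 1.814 -0.925
vertex 1.468 1.591 -0.117
endloop
endfacet
facet normal 0.706 0.110 0.699
outer loop
vertex 2.02 1.194 -0.612
vertex 1.468 1.591 -0.117
vertex 1.551 0.756 -0.069
endloop
endfacet
facet normal 0.817 -0.483 0.316
outer loop
vertex 2.02 1.194 -0.612
vertex 1.551 0.756 -0.069
vertex 1.678 0.462 -0.846
endloop
endfacet
facet normal 0.882 -0.294 -0.370
outer loop
vertex 2.02 1.194 -0.612
vertex 1.678 0.462 -0.846
vertex 1.674 1.116 -1.375
endloop
endfacet
facet normal 0.812 0.416 -0.411
outer loop
vertex 2.02 1.194 -0.612
vertex 1.674 1.116 -1.375
vertex 1.544 1.814 -0.925
endloop
endfacet
facet normal 0.054 0.961 0.270
outer loop
vertex 1.468 1.591 -0.117
vertex 1.544 1.814 -0.925
vertex 0.782 1.758 -0.574
endloop
endfacet
facet normal 0.060 0.063 0.996
outer loop
vertex 1.551 0.756 -0.069
vertex 1.468 1.591 -0.117
vertex 0.786 1.104 -0.045
endloop
endfacet
facet normal 0.240 -0.894 0.378
outer loop
vertex 1.678 0.462 -0.846
vertex 1.551 0.756 -0.069
vertex 0.916 0.406 -0.495
endloop
endfacet
facet normal 0.344 -0.589 -0.731
outer loop
vertex 1.674 1.116 -1.375
vertex 1.678 0.462 -0.846
vertex 0.992 0.629 -1.303
endloop
endfacet
facet normal 0.228 0.557 -0.798
outer loop
vertex 1.544 1.814 -0.925
vertex 1.674 1.116 -1.375
vertex 0.909 1.464 -1.351
endloop
endfacet

endsolid


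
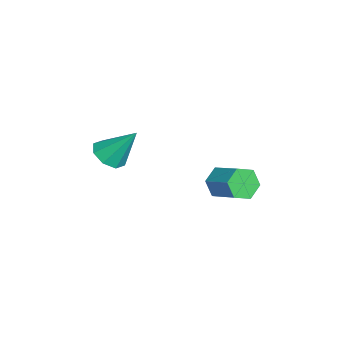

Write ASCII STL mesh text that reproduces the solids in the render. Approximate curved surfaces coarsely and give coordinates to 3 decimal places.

solid 
facet normal -0.125 -0.606 -0.786
outer loop
vertex -2.312 -2.659 -3.062
vertex -3.111 -2.996 -2.675
vertex -2.899 -2.28 -3.261
endloop
endfacet
facet normal 0.579 0.788 -0.209
outer loop
vertex -2.312 -2.659 -3.062
vertex -2.899 -2.28 -3.261
vertex -2.849 -1.724 -1.025
endloop
endfacet
facet normal -0.125 -0.606 -0.786
outer loop
vertex -2.899 -2.28 -3.261
vertex -3.111 -2.996 -2.675
vertex -3.611 -2.32 -3.117
endloop
endfacet
facet normal -0.102 0.966 -0.238
outer loop
vertex -2.899 -2.28 -3.261
vertex -3.611 -2.32 -3.117
vertex -2.849 -1.724 -1.025
endloop
endfacet
facet normal -0.125 -0.606 -0.786
outer loop
vertex -3.611 -2.32 -3.117
vertex -3.111 -2.996 -2.675
vertex -4.03 -2.756 -2.714
endloop
endfacet
facet normal -0.697 0.716 0.050
outer loop
vertex -3.611 -2.32 -3.117
vertex -4.03 -2.756 -2.714
vertex -2.849 -1.724 -1.025
endloop
endfacet
facet normal -0.125 -0.607 -0.785
outer loop
vertex -4.03 -2.756 -2.714
vertex -3.111 -2.996 -2.675
vertex -3.911 -3.333 -2.287
endloop
endfacet
facet normal -0.855 0.183 0.486
outer loop
vertex -4.03 -2.756 -2.714
vertex -3.911 -3.333 -2.287
vertex -2.849 -1.724 -1.025
endloop
endfacet
facet normal -0.126 -0.606 -0.786
outer loop
vertex -3.911 -3.333 -2.287
vertex -3.111 -2.996 -2.675
vertex -3.323 -3.713 -2.088
endloop
endfacet
facet normal -0.483 -0.320 0.815
outer loop
vertex -3.911 -3.333 -2.287
vertex -3.323 -3.713 -2.088
vertex -2.849 -1.724 -1.025
endloop
endfacet
facet normal -0.126 -0.606 -0.786
outer loop
vertex -3.323 -3.713 -2.088
vertex -3.111 -2.996 -2.675
vertex -2.612 -3.673 -2.233
endloop
endfacet
facet normal 0.200 -0.498 0.844
outer loop
vertex -3.323 -3.713 -2.088
vertex -2.612 -3.673 -2.233
vertex -2.849 -1.724 -1.025
endloop
endfacet
facet normal -0.125 -0.605 -0.786
outer loop
vertex -2.612 -3.673 -2.233
vertex -3.111 -2.996 -2.675
vertex -2.193 -3.236 -2.636
endloop
endfacet
facet normal 0.793 -0.248 0.556
outer loop
vertex -2.612 -3.673 -2.233
vertex -2.193 -3.236 -2.636
vertex -2.849 -1.724 -1.025
endloop
endfacet
facet normal -0.125 -0.606 -0.786
outer loop
vertex -2.193 -3.236 -2.636
vertex -3.111 -2.996 -2.675
vertex -2.312 -2.659 -3.062
endloop
endfacet
facet normal 0.951 0.285 0.120
outer loop
vertex -2.193 -3.236 -2.636
vertex -2.312 -2.659 -3.062
vertex -2.849 -1.724 -1.025
endloop
endfacet
facet normal -0.685 -0.575 -0.447
outer loop
vertex -1.616 1.675 -4.38
vertex -2.275 2.107 -3.926
vertex -2.005 2.416 -4.738
endloop
endfacet
facet normal 0.590 -0.078 -0.804
outer loop
vertex -1.616 1.675 -4.38
vertex -2.005 2.416 -4.738
vertex -0.465 2.641 -3.629
endloop
endfacet
facet normal 0.590 -0.077 -0.804
outer loop
vertex -0.465 2.641 -3.629
vertex -2.005 2.416 -4.738
vertex -0.854 3.382 -3.986
endloop
endfacet
facet normal 0.685 0.575 0.447
outer loop
vertex -0.465 2.641 -3.629
vertex -0.854 3.382 -3.986
vertex -1.125 3.073 -3.174
endloop
endfacet
facet normal -0.685 -0.575 -0.447
outer loop
vertex -2.005 2.416 -4.738
vertex -2.275 2.107 -3.926
vertex -2.664 2.848 -4.283
endloop
endfacet
facet normal -0.075 0.667 -0.742
outer loop
vertex -2.005 2.416 -4.738
vertex -2.664 2.848 -4.283
vertex -0.854 3.382 -3.986
endloop
endfacet
facet normal -0.075 0.667 -0.742
outer loop
vertex -0.854 3.382 -3.986
vertex -2.664 2.848 -4.283
vertex -1.513 3.814 -3.531
endloop
endfacet
facet normal 0.685 0.574 0.447
outer loop
vertex -0.854 3.382 -3.986
vertex -1.513 3.814 -3.531
vertex -1.125 3.073 -3.174
endloop
endfacet
facet normal -0.685 -0.575 -0.447
outer loop
vertex -2.664 2.848 -4.283
vertex -2.275 2.107 -3.926
vertex -2.935 2.539 -3.471
endloop
endfacet
facet normal -0.665 0.744 0.061
outer loop
vertex -2.664 2.848 -4.283
vertex -2.935 2.539 -3.471
vertex -1.513 3.814 -3.531
endloop
endfacet
facet normal -0.665 0.744 0.061
outer loop
vertex -1.513 3.814 -3.531
vertex -2.935 2.539 -3.471
vertex -1.784 3.505 -2.72
endloop
endfacet
facet normal 0.685 0.574 0.448
outer loop
vertex -1.513 3.814 -3.531
vertex -1.784 3.505 -2.72
vertex -1.125 3.073 -3.174
endloop
endfacet
facet normal -0.685 -0.575 -0.447
outer loop
vertex -2.935 2.539 -3.471
vertex -2.275 2.107 -3.926
vertex -2.546 1.798 -3.114
endloop
endfacet
facet normal -0.590 0.078 0.804
outer loop
vertex -2.935 2.539 -3.471
vertex -2.546 1.798 -3.114
vertex -1.784 3.505 -2.72
endloop
endfacet
facet normal -0.590 0.078 0.803
outer loop
vertex -1.784 3.505 -2.72
vertex -2.546 1.798 -3.114
vertex -1.395 2.764 -2.362
endloop
endfacet
facet normal 0.685 0.575 0.447
outer loop
vertex -1.784 3.505 -2.72
vertex -1.395 2.764 -2.362
vertex -1.125 3.073 -3.174
endloop
endfacet
facet normal -0.685 -0.574 -0.447
outer loop
vertex -2.546 1.798 -3.114
vertex -2.275 2.107 -3.926
vertex -1.887 1.366 -3.569
endloop
endfacet
facet normal 0.075 -0.667 0.742
outer loop
vertex -2.546 1.798 -3.114
vertex -1.887 1.366 -3.569
vertex -1.395 2.764 -2.362
endloop
endfacet
facet normal 0.075 -0.667 0.742
outer loop
vertex -1.395 2.764 -2.362
vertex -1.887 1.366 -3.569
vertex -0.736 2.332 -2.817
endloop
endfacet
facet normal 0.685 0.575 0.447
outer loop
vertex -1.395 2.764 -2.362
vertex -0.736 2.332 -2.817
vertex -1.125 3.073 -3.174
endloop
endfacet
facet normal -0.685 -0.574 -0.448
outer loop
vertex -1.887 1.366 -3.569
vertex -2.275 2.107 -3.926
vertex -1.616 1.675 -4.38
endloop
endfacet
facet normal 0.665 -0.744 -0.061
outer loop
vertex -1.887 1.366 -3.569
vertex -1.616 1.675 -4.38
vertex -0.736 2.332 -2.817
endloop
endfacet
facet normal 0.665 -0.744 -0.061
outer loop
vertex -0.736 2.332 -2.817
vertex -1.616 1.675 -4.38
vertex -0.465 2.641 -3.629
endloop
endfacet
facet normal 0.685 0.575 0.447
outer loop
vertex -0.736 2.332 -2.817
vertex -0.465 2.641 -3.629
vertex -1.125 3.073 -3.174
endloop
endfacet

endsolid


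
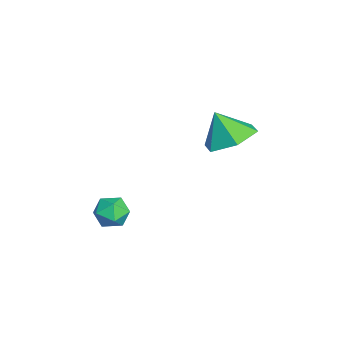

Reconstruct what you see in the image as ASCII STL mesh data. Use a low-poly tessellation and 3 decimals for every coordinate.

solid 
facet normal 0.082 0.934 -0.347
outer loop
vertex 1.283 -2.563 -3.179
vertex 0.676 -2.417 -2.929
vertex 1.226 -2.325 -2.552
endloop
endfacet
facet normal 0.724 0.665 -0.186
outer loop
vertex 1.283 -2.563 -3.179
vertex 1.226 -2.325 -2.552
vertex 1.654 -2.828 -2.684
endloop
endfacet
facet normal 0.816 0.072 -0.573
outer loop
vertex 1.283 -2.563 -3.179
vertex 1.654 -2.828 -2.684
vertex 1.368 -3.23 -3.142
endloop
endfacet
facet normal 0.233 -0.024 -0.972
outer loop
vertex 1.283 -2.563 -3.179
vertex 1.368 -3.23 -3.142
vertex 0.764 -2.976 -3.293
endloop
endfacet
facet normal -0.221 0.508 -0.833
outer loop
vertex 1.283 -2.563 -3.179
vertex 0.764 -2.976 -3.293
vertex 0.676 -2.417 -2.929
endloop
endfacet
facet normal 0.719 0.480 0.502
outer loop
vertex 1.654 -2.828 -2.684
vertex 1.226 -2.325 -2.552
vertex 1.276 -2.844 -2.127
endloop
endfacet
facet normal -0.319 0.916 0.242
outer loop
vertex 1.226 -2.325 -2.552
vertex 0.676 -2.417 -2.929
vertex 0.672 -2.59 -2.278
endloop
endfacet
facet normal -0.809 0.226 -0.543
outer loop
vertex 0.676 -2.417 -2.929
vertex 0.764 -2.976 -3.293
vertex 0.386 -2.992 -2.736
endloop
endfacet
facet normal -0.076 -0.636 -0.768
outer loop
vertex 0.764 -2.976 -3.293
vertex 1.368 -3.23 -3.142
vertex 0.814 -3.495 -2.868
endloop
endfacet
facet normal 0.869 -0.479 -0.122
outer loop
vertex 1.368 -3.23 -3.142
vertex 1.654 -2.828 -2.684
vertex 1.364 -3.403 -2.491
endloop
endfacet
facet normal -0.233 0.024 0.972
outer loop
vertex 0.757 -3.257 -2.241
vertex 1.276 -2.844 -2.127
vertex 0.672 -2.59 -2.278
endloop
endfacet
facet normal -0.816 -0.072 0.573
outer loop
vertex 0.757 -3.257 -2.241
vertex 0.672 -2.59 -2.278
vertex 0.386 -2.992 -2.736
endloop
endfacet
facet normal -0.724 -0.665 0.186
outer loop
vertex 0.757 -3.257 -2.241
vertex 0.386 -2.992 -2.736
vertex 0.814 -3.495 -2.868
endloop
endfacet
facet normal -0.082 -0.934 0.347
outer loop
vertex 0.757 -3.257 -2.241
vertex 0.814 -3.495 -2.868
vertex 1.364 -3.403 -2.491
endloop
endfacet
facet normal 0.221 -0.508 0.833
outer loop
vertex 0.757 -3.257 -2.241
vertex 1.364 -3.403 -2.491
vertex 1.276 -2.844 -2.127
endloop
endfacet
facet normal 0.076 0.636 0.768
outer loop
vertex 0.672 -2.59 -2.278
vertex 1.276 -2.844 -2.127
vertex 1.226 -2.325 -2.552
endloop
endfacet
facet normal -0.869 0.479 0.122
outer loop
vertex 0.386 -2.992 -2.736
vertex 0.672 -2.59 -2.278
vertex 0.676 -2.417 -2.929
endloop
endfacet
facet normal -0.719 -0.480 -0.502
outer loop
vertex 0.814 -3.495 -2.868
vertex 0.386 -2.992 -2.736
vertex 0.764 -2.976 -3.293
endloop
endfacet
facet normal 0.319 -0.916 -0.242
outer loop
vertex 1.364 -3.403 -2.491
vertex 0.814 -3.495 -2.868
vertex 1.368 -3.23 -3.142
endloop
endfacet
facet normal 0.809 -0.226 0.543
outer loop
vertex 1.276 -2.844 -2.127
vertex 1.364 -3.403 -2.491
vertex 1.654 -2.828 -2.684
endloop
endfacet
facet normal 0.235 0.430 -0.872
outer loop
vertex -0.381 1.209 -0.616
vertex -1.343 1.089 -0.935
vertex -1.071 1.939 -0.442
endloop
endfacet
facet normal 0.434 0.201 0.878
outer loop
vertex -0.381 1.209 -0.616
vertex -1.071 1.939 -0.442
vertex -1.637 0.551 0.155
endloop
endfacet
facet normal 0.235 0.430 -0.872
outer loop
vertex -1.071 1.939 -0.442
vertex -1.343 1.089 -0.935
vertex -2.033 1.82 -0.76
endloop
endfacet
facet normal -0.328 0.483 0.812
outer loop
vertex -1.071 1.939 -0.442
vertex -2.033 1.82 -0.76
vertex -1.637 0.551 0.155
endloop
endfacet
facet normal 0.235 0.431 -0.871
outer loop
vertex -2.033 1.82 -0.76
vertex -1.343 1.089 -0.935
vertex -2.304 0.969 -1.254
endloop
endfacet
facet normal -0.899 0.033 0.436
outer loop
vertex -2.033 1.82 -0.76
vertex -2.304 0.969 -1.254
vertex -1.637 0.551 0.155
endloop
endfacet
facet normal 0.236 0.430 -0.872
outer loop
vertex -2.304 0.969 -1.254
vertex -1.343 1.089 -0.935
vertex -1.614 0.238 -1.428
endloop
endfacet
facet normal -0.706 -0.697 0.127
outer loop
vertex -2.304 0.969 -1.254
vertex -1.614 0.238 -1.428
vertex -1.637 0.551 0.155
endloop
endfacet
facet normal 0.236 0.430 -0.872
outer loop
vertex -1.614 0.238 -1.428
vertex -1.343 1.089 -0.935
vertex -0.653 0.358 -1.109
endloop
endfacet
facet normal 0.058 -0.979 0.194
outer loop
vertex -1.614 0.238 -1.428
vertex -0.653 0.358 -1.109
vertex -1.637 0.551 0.155
endloop
endfacet
facet normal 0.235 0.430 -0.872
outer loop
vertex -0.653 0.358 -1.109
vertex -1.343 1.089 -0.935
vertex -0.381 1.209 -0.616
endloop
endfacet
facet normal 0.628 -0.531 0.570
outer loop
vertex -0.653 0.358 -1.109
vertex -0.381 1.209 -0.616
vertex -1.637 0.551 0.155
endloop
endfacet

endsolid


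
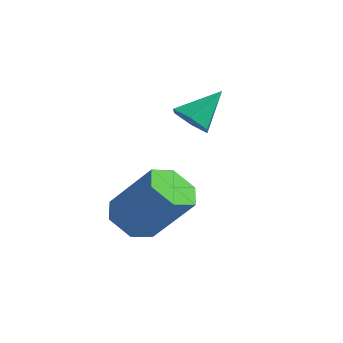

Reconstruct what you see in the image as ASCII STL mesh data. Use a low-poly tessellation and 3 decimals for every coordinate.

solid 
facet normal -0.262 -0.697 -0.668
outer loop
vertex -1.049 1.323 -0.348
vertex -1.404 0.964 0.166
vertex -1.744 1.466 -0.224
endloop
endfacet
facet normal 0.114 0.906 -0.408
outer loop
vertex -1.049 1.323 -0.348
vertex -1.744 1.466 -0.224
vertex -1.016 1.996 1.154
endloop
endfacet
facet normal -0.262 -0.697 -0.668
outer loop
vertex -1.744 1.466 -0.224
vertex -1.404 0.964 0.166
vertex -2.099 1.107 0.29
endloop
endfacet
facet normal -0.663 0.746 0.063
outer loop
vertex -1.744 1.466 -0.224
vertex -2.099 1.107 0.29
vertex -1.016 1.996 1.154
endloop
endfacet
facet normal -0.262 -0.697 -0.668
outer loop
vertex -2.099 1.107 0.29
vertex -1.404 0.964 0.166
vertex -1.759 0.606 0.679
endloop
endfacet
facet normal -0.674 0.110 0.731
outer loop
vertex -2.099 1.107 0.29
vertex -1.759 0.606 0.679
vertex -1.016 1.996 1.154
endloop
endfacet
facet normal -0.262 -0.697 -0.668
outer loop
vertex -1.759 0.606 0.679
vertex -1.404 0.964 0.166
vertex -1.064 0.463 0.555
endloop
endfacet
facet normal 0.090 -0.365 0.927
outer loop
vertex -1.759 0.606 0.679
vertex -1.064 0.463 0.555
vertex -1.016 1.996 1.154
endloop
endfacet
facet normal -0.262 -0.696 -0.668
outer loop
vertex -1.064 0.463 0.555
vertex -1.404 0.964 0.166
vertex -0.709 0.822 0.042
endloop
endfacet
facet normal 0.866 -0.205 0.456
outer loop
vertex -1.064 0.463 0.555
vertex -0.709 0.822 0.042
vertex -1.016 1.996 1.154
endloop
endfacet
facet normal -0.262 -0.697 -0.668
outer loop
vertex -0.709 0.822 0.042
vertex -1.404 0.964 0.166
vertex -1.049 1.323 -0.348
endloop
endfacet
facet normal 0.877 0.430 -0.212
outer loop
vertex -0.709 0.822 0.042
vertex -1.049 1.323 -0.348
vertex -1.016 1.996 1.154
endloop
endfacet
facet normal -0.637 -0.146 -0.757
outer loop
vertex -1.248 -2.054 -3.388
vertex -1.757 -1.388 -3.088
vertex -1.104 -1.222 -3.67
endloop
endfacet
facet normal 0.753 -0.324 -0.572
outer loop
vertex -1.248 -2.054 -3.388
vertex -1.104 -1.222 -3.67
vertex 0.046 -1.757 -1.852
endloop
endfacet
facet normal 0.754 -0.324 -0.572
outer loop
vertex 0.046 -1.757 -1.852
vertex -1.104 -1.222 -3.67
vertex 0.189 -0.926 -2.134
endloop
endfacet
facet normal 0.638 0.147 0.756
outer loop
vertex 0.046 -1.757 -1.852
vertex 0.189 -0.926 -2.134
vertex -0.463 -1.092 -1.552
endloop
endfacet
facet normal -0.637 -0.146 -0.757
outer loop
vertex -1.104 -1.222 -3.67
vertex -1.757 -1.388 -3.088
vertex -1.613 -0.556 -3.37
endloop
endfacet
facet normal 0.517 0.647 -0.560
outer loop
vertex -1.104 -1.222 -3.67
vertex -1.613 -0.556 -3.37
vertex 0.189 -0.926 -2.134
endloop
endfacet
facet normal 0.517 0.647 -0.560
outer loop
vertex 0.189 -0.926 -2.134
vertex -1.613 -0.556 -3.37
vertex -0.319 -0.26 -1.833
endloop
endfacet
facet normal 0.638 0.145 0.756
outer loop
vertex 0.189 -0.926 -2.134
vertex -0.319 -0.26 -1.833
vertex -0.463 -1.092 -1.552
endloop
endfacet
facet normal -0.637 -0.146 -0.757
outer loop
vertex -1.613 -0.556 -3.37
vertex -1.757 -1.388 -3.088
vertex -2.266 -0.723 -2.788
endloop
endfacet
facet normal -0.237 0.971 0.013
outer loop
vertex -1.613 -0.556 -3.37
vertex -2.266 -0.723 -2.788
vertex -0.319 -0.26 -1.833
endloop
endfacet
facet normal -0.237 0.972 0.012
outer loop
vertex -0.319 -0.26 -1.833
vertex -2.266 -0.723 -2.788
vertex -0.972 -0.426 -1.252
endloop
endfacet
facet normal 0.637 0.146 0.757
outer loop
vertex -0.319 -0.26 -1.833
vertex -0.972 -0.426 -1.252
vertex -0.463 -1.092 -1.552
endloop
endfacet
facet normal -0.638 -0.147 -0.756
outer loop
vertex -2.266 -0.723 -2.788
vertex -1.757 -1.388 -3.088
vertex -2.409 -1.554 -2.506
endloop
endfacet
facet normal -0.753 0.324 0.572
outer loop
vertex -2.266 -0.723 -2.788
vertex -2.409 -1.554 -2.506
vertex -0.972 -0.426 -1.252
endloop
endfacet
facet normal -0.754 0.324 0.572
outer loop
vertex -0.972 -0.426 -1.252
vertex -2.409 -1.554 -2.506
vertex -1.116 -1.258 -0.97
endloop
endfacet
facet normal 0.637 0.146 0.757
outer loop
vertex -0.972 -0.426 -1.252
vertex -1.116 -1.258 -0.97
vertex -0.463 -1.092 -1.552
endloop
endfacet
facet normal -0.638 -0.145 -0.756
outer loop
vertex -2.409 -1.554 -2.506
vertex -1.757 -1.388 -3.088
vertex -1.901 -2.22 -2.807
endloop
endfacet
facet normal -0.517 -0.647 0.560
outer loop
vertex -2.409 -1.554 -2.506
vertex -1.901 -2.22 -2.807
vertex -1.116 -1.258 -0.97
endloop
endfacet
facet normal -0.517 -0.647 0.560
outer loop
vertex -1.116 -1.258 -0.97
vertex -1.901 -2.22 -2.807
vertex -0.607 -1.924 -1.27
endloop
endfacet
facet normal 0.637 0.146 0.757
outer loop
vertex -1.116 -1.258 -0.97
vertex -0.607 -1.924 -1.27
vertex -0.463 -1.092 -1.552
endloop
endfacet
facet normal -0.637 -0.146 -0.757
outer loop
vertex -1.901 -2.22 -2.807
vertex -1.757 -1.388 -3.088
vertex -1.248 -2.054 -3.388
endloop
endfacet
facet normal 0.236 -0.972 -0.012
outer loop
vertex -1.901 -2.22 -2.807
vertex -1.248 -2.054 -3.388
vertex -0.607 -1.924 -1.27
endloop
endfacet
facet normal 0.237 -0.971 -0.012
outer loop
vertex -0.607 -1.924 -1.27
vertex -1.248 -2.054 -3.388
vertex 0.046 -1.757 -1.852
endloop
endfacet
facet normal 0.637 0.146 0.757
outer loop
vertex -0.607 -1.924 -1.27
vertex 0.046 -1.757 -1.852
vertex -0.463 -1.092 -1.552
endloop
endfacet

endsolid


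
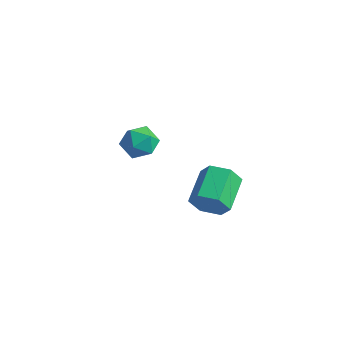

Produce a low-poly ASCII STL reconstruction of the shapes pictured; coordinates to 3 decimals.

solid 
facet normal 0.328 -0.878 -0.349
outer loop
vertex 2.173 -3.52 -1.125
vertex 1.614 -3.435 -1.863
vertex 2.48 -3.099 -1.895
endloop
endfacet
facet normal 0.885 0.157 0.438
outer loop
vertex 2.173 -3.52 -1.125
vertex 2.48 -3.099 -1.895
vertex 1.585 -1.95 -0.499
endloop
endfacet
facet normal 0.885 0.156 0.439
outer loop
vertex 1.585 -1.95 -0.499
vertex 2.48 -3.099 -1.895
vertex 1.892 -1.528 -1.269
endloop
endfacet
facet normal -0.328 0.877 0.350
outer loop
vertex 1.585 -1.95 -0.499
vertex 1.892 -1.528 -1.269
vertex 1.026 -1.865 -1.237
endloop
endfacet
facet normal 0.328 -0.877 -0.350
outer loop
vertex 2.48 -3.099 -1.895
vertex 1.614 -3.435 -1.863
vertex 1.921 -3.013 -2.633
endloop
endfacet
facet normal 0.729 0.471 -0.497
outer loop
vertex 2.48 -3.099 -1.895
vertex 1.921 -3.013 -2.633
vertex 1.892 -1.528 -1.269
endloop
endfacet
facet normal 0.728 0.471 -0.497
outer loop
vertex 1.892 -1.528 -1.269
vertex 1.921 -3.013 -2.633
vertex 1.333 -1.443 -2.007
endloop
endfacet
facet normal -0.328 0.877 0.350
outer loop
vertex 1.892 -1.528 -1.269
vertex 1.333 -1.443 -2.007
vertex 1.026 -1.865 -1.237
endloop
endfacet
facet normal 0.328 -0.877 -0.350
outer loop
vertex 1.921 -3.013 -2.633
vertex 1.614 -3.435 -1.863
vertex 1.055 -3.35 -2.601
endloop
endfacet
facet normal -0.157 0.314 -0.936
outer loop
vertex 1.921 -3.013 -2.633
vertex 1.055 -3.35 -2.601
vertex 1.333 -1.443 -2.007
endloop
endfacet
facet normal -0.157 0.314 -0.936
outer loop
vertex 1.333 -1.443 -2.007
vertex 1.055 -3.35 -2.601
vertex 0.467 -1.78 -1.975
endloop
endfacet
facet normal -0.328 0.877 0.350
outer loop
vertex 1.333 -1.443 -2.007
vertex 0.467 -1.78 -1.975
vertex 1.026 -1.865 -1.237
endloop
endfacet
facet normal 0.328 -0.877 -0.350
outer loop
vertex 1.055 -3.35 -2.601
vertex 1.614 -3.435 -1.863
vertex 0.748 -3.772 -1.831
endloop
endfacet
facet normal -0.885 -0.157 -0.439
outer loop
vertex 1.055 -3.35 -2.601
vertex 0.748 -3.772 -1.831
vertex 0.467 -1.78 -1.975
endloop
endfacet
facet normal -0.885 -0.157 -0.438
outer loop
vertex 0.467 -1.78 -1.975
vertex 0.748 -3.772 -1.831
vertex 0.16 -2.201 -1.205
endloop
endfacet
facet normal -0.328 0.878 0.349
outer loop
vertex 0.467 -1.78 -1.975
vertex 0.16 -2.201 -1.205
vertex 1.026 -1.865 -1.237
endloop
endfacet
facet normal 0.328 -0.877 -0.350
outer loop
vertex 0.748 -3.772 -1.831
vertex 1.614 -3.435 -1.863
vertex 1.307 -3.857 -1.093
endloop
endfacet
facet normal -0.728 -0.471 0.498
outer loop
vertex 0.748 -3.772 -1.831
vertex 1.307 -3.857 -1.093
vertex 0.16 -2.201 -1.205
endloop
endfacet
facet normal -0.729 -0.471 0.497
outer loop
vertex 0.16 -2.201 -1.205
vertex 1.307 -3.857 -1.093
vertex 0.719 -2.287 -0.467
endloop
endfacet
facet normal -0.328 0.877 0.350
outer loop
vertex 0.16 -2.201 -1.205
vertex 0.719 -2.287 -0.467
vertex 1.026 -1.865 -1.237
endloop
endfacet
facet normal 0.328 -0.877 -0.350
outer loop
vertex 1.307 -3.857 -1.093
vertex 1.614 -3.435 -1.863
vertex 2.173 -3.52 -1.125
endloop
endfacet
facet normal 0.157 -0.314 0.936
outer loop
vertex 1.307 -3.857 -1.093
vertex 2.173 -3.52 -1.125
vertex 0.719 -2.287 -0.467
endloop
endfacet
facet normal 0.157 -0.314 0.936
outer loop
vertex 0.719 -2.287 -0.467
vertex 2.173 -3.52 -1.125
vertex 1.585 -1.95 -0.499
endloop
endfacet
facet normal -0.328 0.877 0.350
outer loop
vertex 0.719 -2.287 -0.467
vertex 1.585 -1.95 -0.499
vertex 1.026 -1.865 -1.237
endloop
endfacet
facet normal -0.807 -0.346 0.478
outer loop
vertex -4.765 -1.238 -1.692
vertex -4.48 -2.145 -1.867
vertex -4.194 -1.696 -1.06
endloop
endfacet
facet normal -0.601 0.282 0.748
outer loop
vertex -4.765 -1.238 -1.692
vertex -4.194 -1.696 -1.06
vertex -4.029 -0.768 -1.278
endloop
endfacet
facet normal -0.610 0.762 0.220
outer loop
vertex -4.765 -1.238 -1.692
vertex -4.029 -0.768 -1.278
vertex -4.213 -0.644 -2.219
endloop
endfacet
facet normal -0.821 0.430 -0.375
outer loop
vertex -4.765 -1.238 -1.692
vertex -4.213 -0.644 -2.219
vertex -4.492 -1.495 -2.584
endloop
endfacet
facet normal -0.943 -0.255 -0.215
outer loop
vertex -4.765 -1.238 -1.692
vertex -4.492 -1.495 -2.584
vertex -4.48 -2.145 -1.867
endloop
endfacet
facet normal 0.072 0.216 0.974
outer loop
vertex -4.029 -0.768 -1.278
vertex -4.194 -1.696 -1.06
vertex -3.288 -1.385 -1.196
endloop
endfacet
facet normal -0.260 -0.802 0.538
outer loop
vertex -4.194 -1.696 -1.06
vertex -4.48 -2.145 -1.867
vertex -3.567 -2.236 -1.561
endloop
endfacet
facet normal -0.480 -0.654 -0.585
outer loop
vertex -4.48 -2.145 -1.867
vertex -4.492 -1.495 -2.584
vertex -3.751 -2.112 -2.502
endloop
endfacet
facet normal -0.283 0.455 -0.844
outer loop
vertex -4.492 -1.495 -2.584
vertex -4.213 -0.644 -2.219
vertex -3.586 -1.184 -2.72
endloop
endfacet
facet normal 0.059 0.991 0.119
outer loop
vertex -4.213 -0.644 -2.219
vertex -4.029 -0.768 -1.278
vertex -3.3 -0.735 -1.913
endloop
endfacet
facet normal 0.821 -0.430 0.375
outer loop
vertex -3.015 -1.642 -2.088
vertex -3.288 -1.385 -1.196
vertex -3.567 -2.236 -1.561
endloop
endfacet
facet normal 0.610 -0.762 -0.220
outer loop
vertex -3.015 -1.642 -2.088
vertex -3.567 -2.236 -1.561
vertex -3.751 -2.112 -2.502
endloop
endfacet
facet normal 0.601 -0.282 -0.748
outer loop
vertex -3.015 -1.642 -2.088
vertex -3.751 -2.112 -2.502
vertex -3.586 -1.184 -2.72
endloop
endfacet
facet normal 0.807 0.346 -0.478
outer loop
vertex -3.015 -1.642 -2.088
vertex -3.586 -1.184 -2.72
vertex -3.3 -0.735 -1.913
endloop
endfacet
facet normal 0.943 0.255 0.215
outer loop
vertex -3.015 -1.642 -2.088
vertex -3.3 -0.735 -1.913
vertex -3.288 -1.385 -1.196
endloop
endfacet
facet normal 0.283 -0.455 0.844
outer loop
vertex -3.567 -2.236 -1.561
vertex -3.288 -1.385 -1.196
vertex -4.194 -1.696 -1.06
endloop
endfacet
facet normal -0.059 -0.991 -0.119
outer loop
vertex -3.751 -2.112 -2.502
vertex -3.567 -2.236 -1.561
vertex -4.48 -2.145 -1.867
endloop
endfacet
facet normal -0.072 -0.216 -0.974
outer loop
vertex -3.586 -1.184 -2.72
vertex -3.751 -2.112 -2.502
vertex -4.492 -1.495 -2.584
endloop
endfacet
facet normal 0.260 0.802 -0.538
outer loop
vertex -3.3 -0.735 -1.913
vertex -3.586 -1.184 -2.72
vertex -4.213 -0.644 -2.219
endloop
endfacet
facet normal 0.480 0.654 0.585
outer loop
vertex -3.288 -1.385 -1.196
vertex -3.3 -0.735 -1.913
vertex -4.029 -0.768 -1.278
endloop
endfacet

endsolid


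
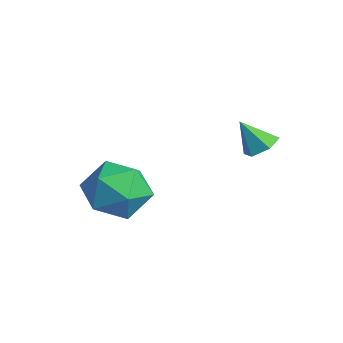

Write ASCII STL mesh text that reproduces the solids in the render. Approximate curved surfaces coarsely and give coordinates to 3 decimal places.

solid 
facet normal 0.346 0.455 -0.820
outer loop
vertex 3.679 3.797 1.023
vertex 3.099 3.852 0.809
vertex 3.344 4.3 1.161
endloop
endfacet
facet normal 0.548 0.138 0.825
outer loop
vertex 3.679 3.797 1.023
vertex 3.344 4.3 1.161
vertex 2.701 3.328 1.751
endloop
endfacet
facet normal 0.347 0.455 -0.820
outer loop
vertex 3.344 4.3 1.161
vertex 3.099 3.852 0.809
vertex 2.764 4.355 0.946
endloop
endfacet
facet normal -0.224 0.610 0.760
outer loop
vertex 3.344 4.3 1.161
vertex 2.764 4.355 0.946
vertex 2.701 3.328 1.751
endloop
endfacet
facet normal 0.348 0.455 -0.820
outer loop
vertex 2.764 4.355 0.946
vertex 3.099 3.852 0.809
vertex 2.52 3.907 0.594
endloop
endfacet
facet normal -0.918 0.278 0.283
outer loop
vertex 2.764 4.355 0.946
vertex 2.52 3.907 0.594
vertex 2.701 3.328 1.751
endloop
endfacet
facet normal 0.348 0.456 -0.819
outer loop
vertex 2.52 3.907 0.594
vertex 3.099 3.852 0.809
vertex 2.855 3.404 0.456
endloop
endfacet
facet normal -0.841 -0.524 -0.131
outer loop
vertex 2.52 3.907 0.594
vertex 2.855 3.404 0.456
vertex 2.701 3.328 1.751
endloop
endfacet
facet normal 0.348 0.456 -0.819
outer loop
vertex 2.855 3.404 0.456
vertex 3.099 3.852 0.809
vertex 3.434 3.349 0.671
endloop
endfacet
facet normal -0.070 -0.995 -0.067
outer loop
vertex 2.855 3.404 0.456
vertex 3.434 3.349 0.671
vertex 2.701 3.328 1.751
endloop
endfacet
facet normal 0.346 0.455 -0.820
outer loop
vertex 3.434 3.349 0.671
vertex 3.099 3.852 0.809
vertex 3.679 3.797 1.023
endloop
endfacet
facet normal 0.624 -0.664 0.411
outer loop
vertex 3.434 3.349 0.671
vertex 3.679 3.797 1.023
vertex 2.701 3.328 1.751
endloop
endfacet
facet normal -0.852 0.403 0.334
outer loop
vertex -0.675 1.701 -1.798
vertex -1.304 0.826 -2.347
vertex -0.927 0.677 -1.207
endloop
endfacet
facet normal -0.314 0.531 0.787
outer loop
vertex -0.675 1.701 -1.798
vertex -0.927 0.677 -1.207
vertex 0.169 1.178 -1.108
endloop
endfacet
facet normal 0.195 0.882 0.430
outer loop
vertex -0.675 1.701 -1.798
vertex 0.169 1.178 -1.108
vertex 0.469 1.637 -2.185
endloop
endfacet
facet normal -0.028 0.970 -0.242
outer loop
vertex -0.675 1.701 -1.798
vertex 0.469 1.637 -2.185
vertex -0.441 1.42 -2.951
endloop
endfacet
facet normal -0.675 0.674 -0.301
outer loop
vertex -0.675 1.701 -1.798
vertex -0.441 1.42 -2.951
vertex -1.304 0.826 -2.347
endloop
endfacet
facet normal -0.046 -0.096 0.994
outer loop
vertex 0.169 1.178 -1.108
vertex -0.927 0.677 -1.207
vertex 0.061 -0.02 -1.229
endloop
endfacet
facet normal -0.915 -0.305 0.263
outer loop
vertex -0.927 0.677 -1.207
vertex -1.304 0.826 -2.347
vertex -0.849 -0.237 -1.995
endloop
endfacet
facet normal -0.628 0.134 -0.766
outer loop
vertex -1.304 0.826 -2.347
vertex -0.441 1.42 -2.951
vertex -0.549 0.222 -3.072
endloop
endfacet
facet normal 0.418 0.613 -0.670
outer loop
vertex -0.441 1.42 -2.951
vertex 0.469 1.637 -2.185
vertex 0.547 0.723 -2.973
endloop
endfacet
facet normal 0.777 0.471 0.417
outer loop
vertex 0.469 1.637 -2.185
vertex 0.169 1.178 -1.108
vertex 0.924 0.574 -1.833
endloop
endfacet
facet normal 0.028 -0.970 0.242
outer loop
vertex 0.295 -0.301 -2.382
vertex 0.061 -0.02 -1.229
vertex -0.849 -0.237 -1.995
endloop
endfacet
facet normal -0.195 -0.882 -0.430
outer loop
vertex 0.295 -0.301 -2.382
vertex -0.849 -0.237 -1.995
vertex -0.549 0.222 -3.072
endloop
endfacet
facet normal 0.314 -0.531 -0.787
outer loop
vertex 0.295 -0.301 -2.382
vertex -0.549 0.222 -3.072
vertex 0.547 0.723 -2.973
endloop
endfacet
facet normal 0.852 -0.403 -0.334
outer loop
vertex 0.295 -0.301 -2.382
vertex 0.547 0.723 -2.973
vertex 0.924 0.574 -1.833
endloop
endfacet
facet normal 0.675 -0.674 0.301
outer loop
vertex 0.295 -0.301 -2.382
vertex 0.924 0.574 -1.833
vertex 0.061 -0.02 -1.229
endloop
endfacet
facet normal -0.418 -0.613 0.670
outer loop
vertex -0.849 -0.237 -1.995
vertex 0.061 -0.02 -1.229
vertex -0.927 0.677 -1.207
endloop
endfacet
facet normal -0.777 -0.471 -0.417
outer loop
vertex -0.549 0.222 -3.072
vertex -0.849 -0.237 -1.995
vertex -1.304 0.826 -2.347
endloop
endfacet
facet normal 0.046 0.096 -0.994
outer loop
vertex 0.547 0.723 -2.973
vertex -0.549 0.222 -3.072
vertex -0.441 1.42 -2.951
endloop
endfacet
facet normal 0.915 0.305 -0.263
outer loop
vertex 0.924 0.574 -1.833
vertex 0.547 0.723 -2.973
vertex 0.469 1.637 -2.185
endloop
endfacet
facet normal 0.628 -0.134 0.766
outer loop
vertex 0.061 -0.02 -1.229
vertex 0.924 0.574 -1.833
vertex 0.169 1.178 -1.108
endloop
endfacet

endsolid


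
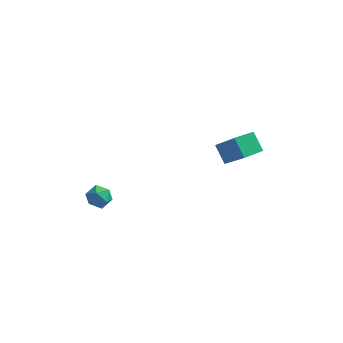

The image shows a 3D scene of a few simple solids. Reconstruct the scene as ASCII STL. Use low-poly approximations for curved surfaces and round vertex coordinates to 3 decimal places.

solid 
facet normal -0.648 -0.755 0.102
outer loop
vertex 2.942 0.766 -0.313
vertex 2.352 1.371 0.423
vertex 1.868 1.491 -1.77
endloop
endfacet
facet normal 0.526 -0.540 -0.657
outer loop
vertex 2.588 2.329 -1.883
vertex 2.942 0.766 -0.313
vertex 1.868 1.491 -1.77
endloop
endfacet
facet normal -0.649 -0.754 0.102
outer loop
vertex 1.868 1.491 -1.77
vertex 2.352 1.371 0.423
vertex 1.279 2.097 -1.034
endloop
endfacet
facet normal -0.551 0.372 -0.747
outer loop
vertex 1.279 2.097 -1.034
vertex 2.588 2.329 -1.883
vertex 1.868 1.491 -1.77
endloop
endfacet
facet normal 0.550 -0.372 0.747
outer loop
vertex 2.942 0.766 -0.313
vertex 3.072 2.209 0.31
vertex 2.352 1.371 0.423
endloop
endfacet
facet normal 0.526 -0.540 -0.657
outer loop
vertex 3.661 1.603 -0.426
vertex 2.942 0.766 -0.313
vertex 2.588 2.329 -1.883
endloop
endfacet
facet normal 0.551 -0.372 0.747
outer loop
vertex 3.661 1.603 -0.426
vertex 3.072 2.209 0.31
vertex 2.942 0.766 -0.313
endloop
endfacet
facet normal -0.526 0.540 0.657
outer loop
vertex 2.352 1.371 0.423
vertex 3.072 2.209 0.31
vertex 1.279 2.097 -1.034
endloop
endfacet
facet normal -0.551 0.372 -0.747
outer loop
vertex 1.998 2.934 -1.147
vertex 2.588 2.329 -1.883
vertex 1.279 2.097 -1.034
endloop
endfacet
facet normal -0.526 0.540 0.657
outer loop
vertex 1.279 2.097 -1.034
vertex 3.072 2.209 0.31
vertex 1.998 2.934 -1.147
endloop
endfacet
facet normal 0.648 0.755 -0.101
outer loop
vertex 1.998 2.934 -1.147
vertex 3.661 1.603 -0.426
vertex 2.588 2.329 -1.883
endloop
endfacet
facet normal 0.648 0.754 -0.102
outer loop
vertex 3.072 2.209 0.31
vertex 3.661 1.603 -0.426
vertex 1.998 2.934 -1.147
endloop
endfacet
facet normal -0.353 0.907 0.229
outer loop
vertex -4.113 -0.619 -3.243
vertex -3.854 -0.683 -2.591
vertex -3.459 -0.4 -3.101
endloop
endfacet
facet normal -0.189 0.865 -0.464
outer loop
vertex -4.113 -0.619 -3.243
vertex -3.459 -0.4 -3.101
vertex -3.591 -0.749 -3.698
endloop
endfacet
facet normal -0.571 0.334 -0.750
outer loop
vertex -4.113 -0.619 -3.243
vertex -3.591 -0.749 -3.698
vertex -4.068 -1.248 -3.557
endloop
endfacet
facet normal -0.971 0.047 -0.233
outer loop
vertex -4.113 -0.619 -3.243
vertex -4.068 -1.248 -3.557
vertex -4.23 -1.207 -2.873
endloop
endfacet
facet normal -0.837 0.401 0.372
outer loop
vertex -4.113 -0.619 -3.243
vertex -4.23 -1.207 -2.873
vertex -3.854 -0.683 -2.591
endloop
endfacet
facet normal 0.502 0.694 -0.517
outer loop
vertex -3.591 -0.749 -3.698
vertex -3.459 -0.4 -3.101
vertex -3.01 -0.893 -3.327
endloop
endfacet
facet normal 0.235 0.761 0.604
outer loop
vertex -3.459 -0.4 -3.101
vertex -3.854 -0.683 -2.591
vertex -3.172 -0.852 -2.643
endloop
endfacet
facet normal -0.547 -0.057 0.835
outer loop
vertex -3.854 -0.683 -2.591
vertex -4.23 -1.207 -2.873
vertex -3.649 -1.351 -2.502
endloop
endfacet
facet normal -0.763 -0.630 -0.143
outer loop
vertex -4.23 -1.207 -2.873
vertex -4.068 -1.248 -3.557
vertex -3.781 -1.7 -3.099
endloop
endfacet
facet normal -0.116 -0.166 -0.979
outer loop
vertex -4.068 -1.248 -3.557
vertex -3.591 -0.749 -3.698
vertex -3.386 -1.417 -3.609
endloop
endfacet
facet normal 0.971 -0.047 0.233
outer loop
vertex -3.127 -1.481 -2.957
vertex -3.01 -0.893 -3.327
vertex -3.172 -0.852 -2.643
endloop
endfacet
facet normal 0.571 -0.334 0.750
outer loop
vertex -3.127 -1.481 -2.957
vertex -3.172 -0.852 -2.643
vertex -3.649 -1.351 -2.502
endloop
endfacet
facet normal 0.189 -0.865 0.464
outer loop
vertex -3.127 -1.481 -2.957
vertex -3.649 -1.351 -2.502
vertex -3.781 -1.7 -3.099
endloop
endfacet
facet normal 0.353 -0.907 -0.229
outer loop
vertex -3.127 -1.481 -2.957
vertex -3.781 -1.7 -3.099
vertex -3.386 -1.417 -3.609
endloop
endfacet
facet normal 0.837 -0.401 -0.372
outer loop
vertex -3.127 -1.481 -2.957
vertex -3.386 -1.417 -3.609
vertex -3.01 -0.893 -3.327
endloop
endfacet
facet normal 0.763 0.630 0.143
outer loop
vertex -3.172 -0.852 -2.643
vertex -3.01 -0.893 -3.327
vertex -3.459 -0.4 -3.101
endloop
endfacet
facet normal 0.116 0.166 0.979
outer loop
vertex -3.649 -1.351 -2.502
vertex -3.172 -0.852 -2.643
vertex -3.854 -0.683 -2.591
endloop
endfacet
facet normal -0.502 -0.694 0.517
outer loop
vertex -3.781 -1.7 -3.099
vertex -3.649 -1.351 -2.502
vertex -4.23 -1.207 -2.873
endloop
endfacet
facet normal -0.235 -0.761 -0.604
outer loop
vertex -3.386 -1.417 -3.609
vertex -3.781 -1.7 -3.099
vertex -4.068 -1.248 -3.557
endloop
endfacet
facet normal 0.547 0.057 -0.835
outer loop
vertex -3.01 -0.893 -3.327
vertex -3.386 -1.417 -3.609
vertex -3.591 -0.749 -3.698
endloop
endfacet

endsolid
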